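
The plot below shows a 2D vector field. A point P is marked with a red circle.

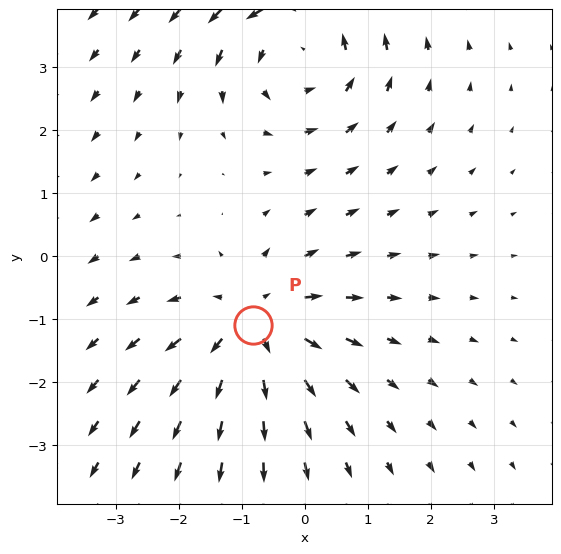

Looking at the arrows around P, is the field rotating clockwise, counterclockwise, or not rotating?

Near P at (-0.8, -1.1) the arrows show no circulation. The curl there is ≈0.

not rotating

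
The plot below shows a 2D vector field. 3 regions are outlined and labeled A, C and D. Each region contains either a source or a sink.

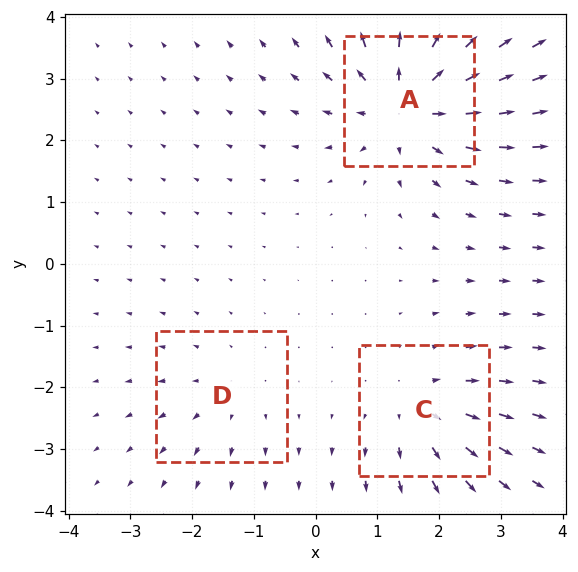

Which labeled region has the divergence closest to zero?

Divergence at each region's feature centre — A: about +5, C: about +3, D: about +2. Region D is closest to zero.

D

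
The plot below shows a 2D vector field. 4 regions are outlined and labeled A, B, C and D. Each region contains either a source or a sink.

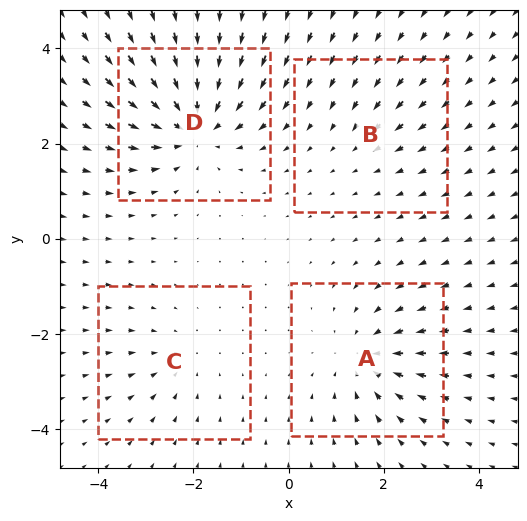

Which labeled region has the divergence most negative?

D

Divergence at each region's feature centre — A: about -5, B: about -2, C: about -3, D: about -7. Region D is most negative.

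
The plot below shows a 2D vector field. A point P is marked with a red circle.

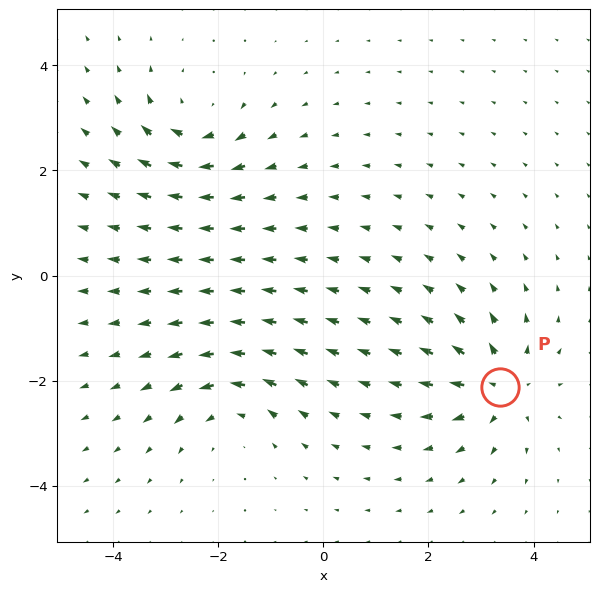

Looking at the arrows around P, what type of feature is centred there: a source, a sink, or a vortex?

source

At P (3.4, -2.1) the arrows spread outward. Divergence about +5, curl ≈0 — positive divergence with near-zero curl is a source.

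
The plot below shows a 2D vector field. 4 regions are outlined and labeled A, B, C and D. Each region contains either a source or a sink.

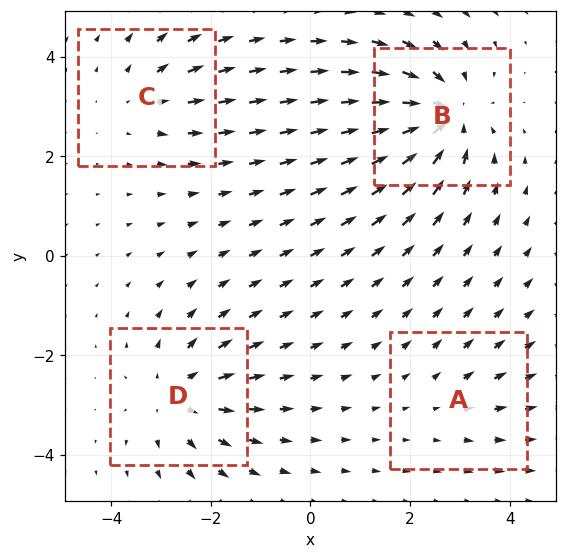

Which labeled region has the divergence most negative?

B

Divergence at each region's feature centre — A: about +2, B: about -6, C: about +3, D: about +5. Region B is most negative.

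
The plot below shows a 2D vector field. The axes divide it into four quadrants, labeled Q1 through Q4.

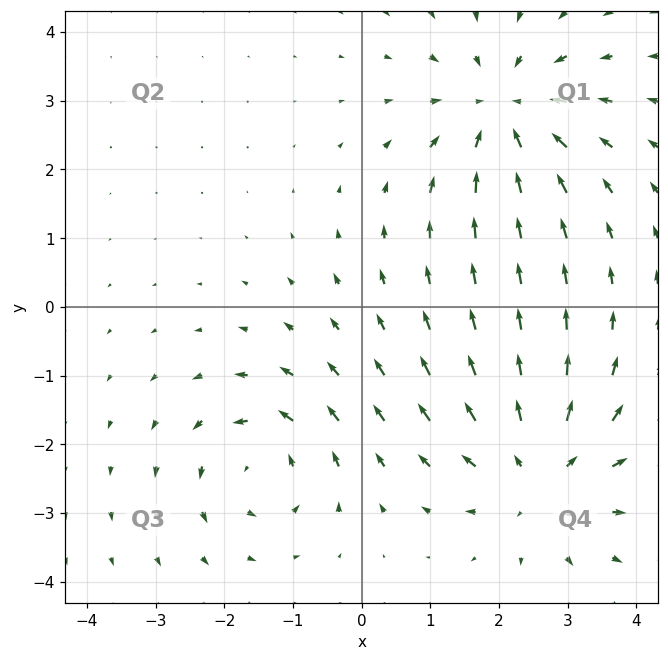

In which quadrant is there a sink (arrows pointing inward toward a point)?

Q1

The sink sits at approximately (2.1, 2.9), which lies in quadrant Q1. The divergence there is about -5, negative as expected for a sink.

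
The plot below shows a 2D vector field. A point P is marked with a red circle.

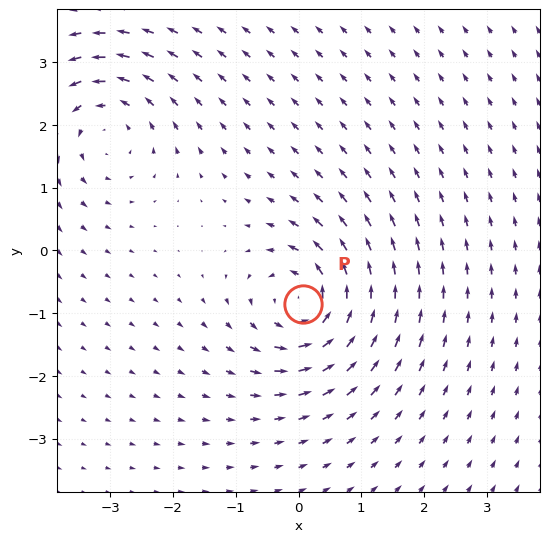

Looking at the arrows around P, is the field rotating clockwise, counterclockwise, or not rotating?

counterclockwise

Near P at (0.1, -0.8) the arrows circulate counterclockwise. The curl (z-component) there is about +6; positive curl means counterclockwise rotation.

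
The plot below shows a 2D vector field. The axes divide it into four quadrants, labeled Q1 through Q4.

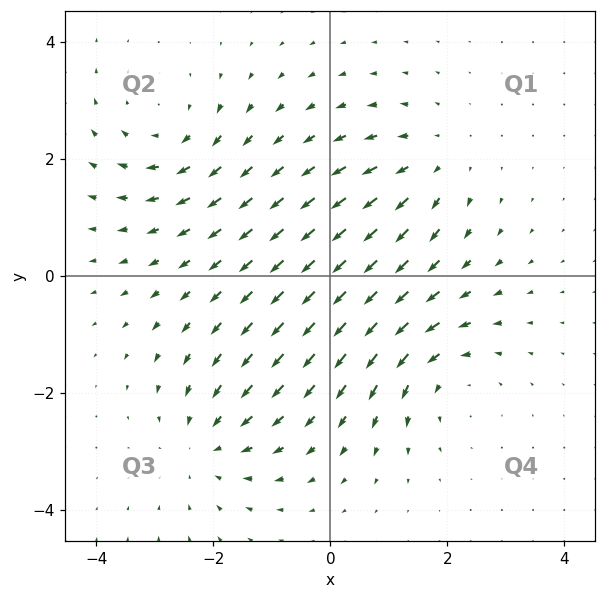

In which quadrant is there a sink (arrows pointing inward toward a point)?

The sink sits at approximately (-2.1, -2.9), which lies in quadrant Q3. The divergence there is about -3, negative as expected for a sink.

Q3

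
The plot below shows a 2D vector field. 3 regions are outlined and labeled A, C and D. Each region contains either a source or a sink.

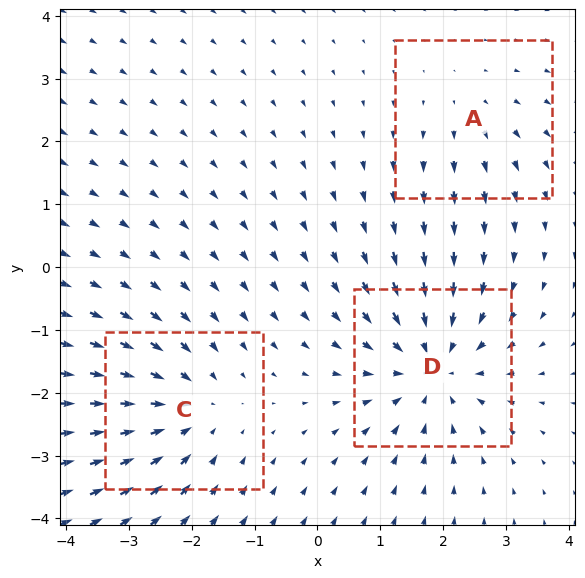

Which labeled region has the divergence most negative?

Divergence at each region's feature centre — A: about +2, C: about -3, D: about -4. Region D is most negative.

D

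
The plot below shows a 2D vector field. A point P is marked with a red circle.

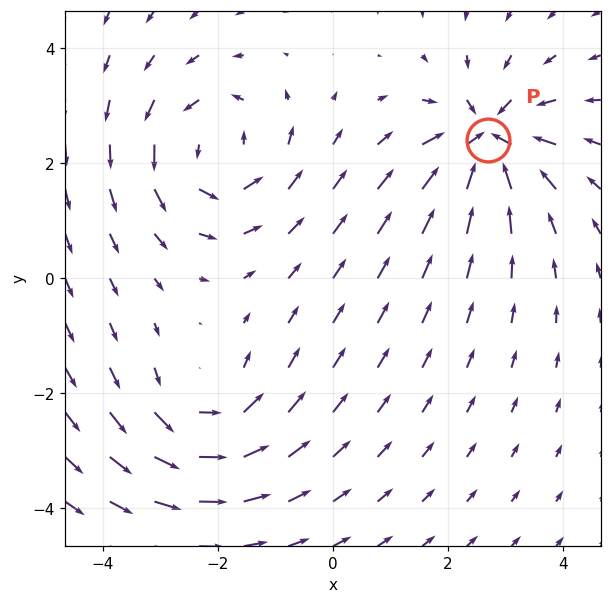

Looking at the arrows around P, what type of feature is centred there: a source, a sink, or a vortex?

At P (2.7, 2.4) the arrows converge inward. Divergence about -5, curl ≈0 — negative divergence with near-zero curl is a sink.

sink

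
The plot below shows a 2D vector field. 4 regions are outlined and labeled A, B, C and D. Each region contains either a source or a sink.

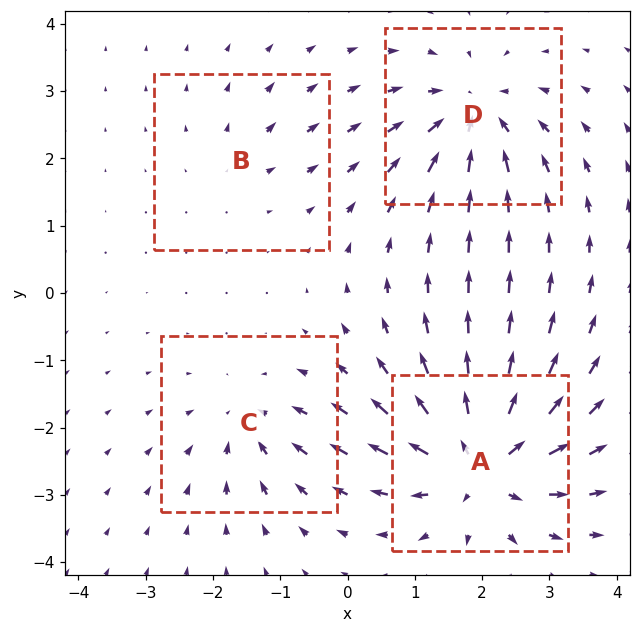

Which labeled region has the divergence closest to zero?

B

Divergence at each region's feature centre — A: about +7, B: about +2, C: about -4, D: about -5. Region B is closest to zero.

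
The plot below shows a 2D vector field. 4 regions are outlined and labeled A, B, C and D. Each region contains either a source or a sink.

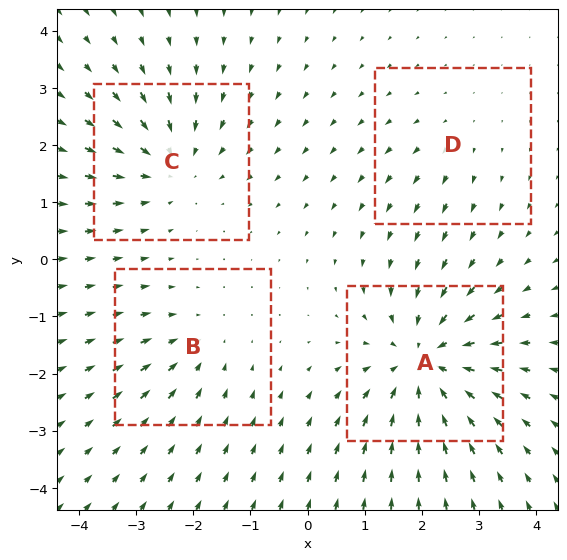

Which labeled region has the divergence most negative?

Divergence at each region's feature centre — A: about -6, B: about -3, C: about -4, D: about +2. Region A is most negative.

A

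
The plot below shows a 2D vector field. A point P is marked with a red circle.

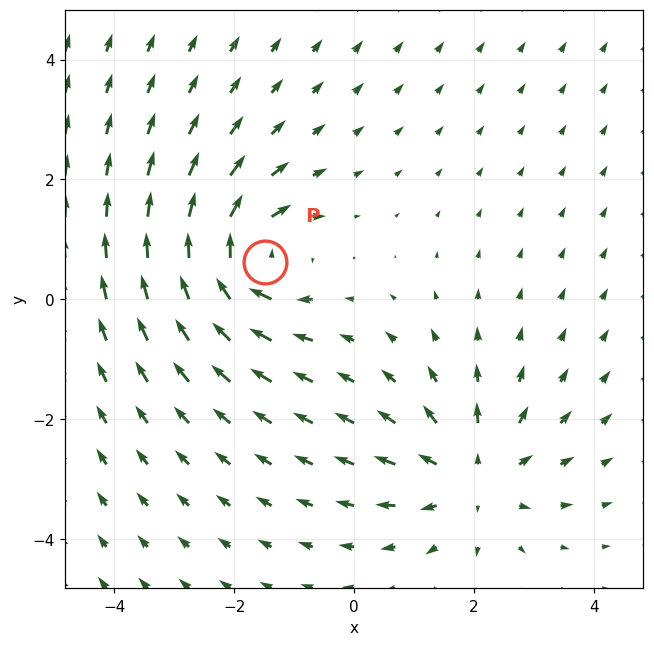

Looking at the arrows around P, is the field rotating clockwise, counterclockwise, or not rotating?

Near P at (-1.5, 0.6) the arrows circulate clockwise. The curl (z-component) there is about -6; negative curl means clockwise rotation.

clockwise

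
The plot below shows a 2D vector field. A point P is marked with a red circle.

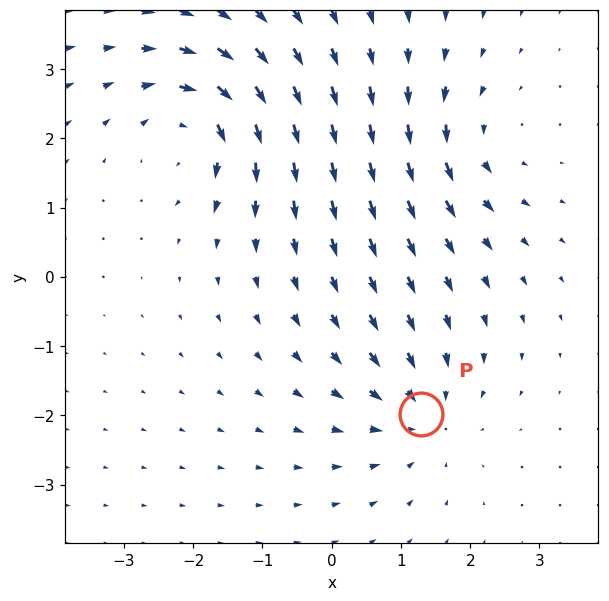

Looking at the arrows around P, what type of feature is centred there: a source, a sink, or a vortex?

sink

At P (1.3, -2.0) the arrows converge inward. Divergence about -4, curl ≈0 — negative divergence with near-zero curl is a sink.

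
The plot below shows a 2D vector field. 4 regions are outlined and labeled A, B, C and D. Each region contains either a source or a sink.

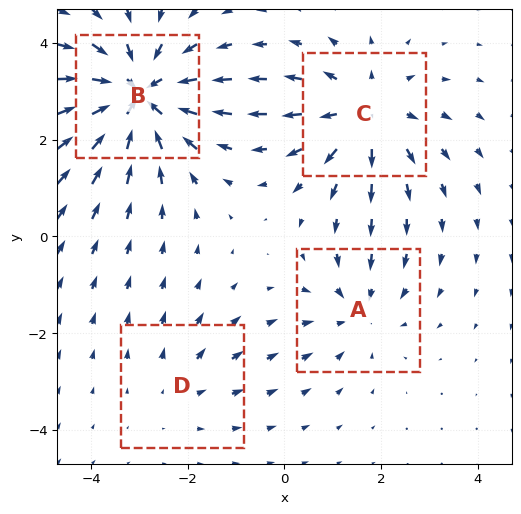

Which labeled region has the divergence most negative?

B

Divergence at each region's feature centre — A: about -3, B: about -7, C: about +5, D: about +2. Region B is most negative.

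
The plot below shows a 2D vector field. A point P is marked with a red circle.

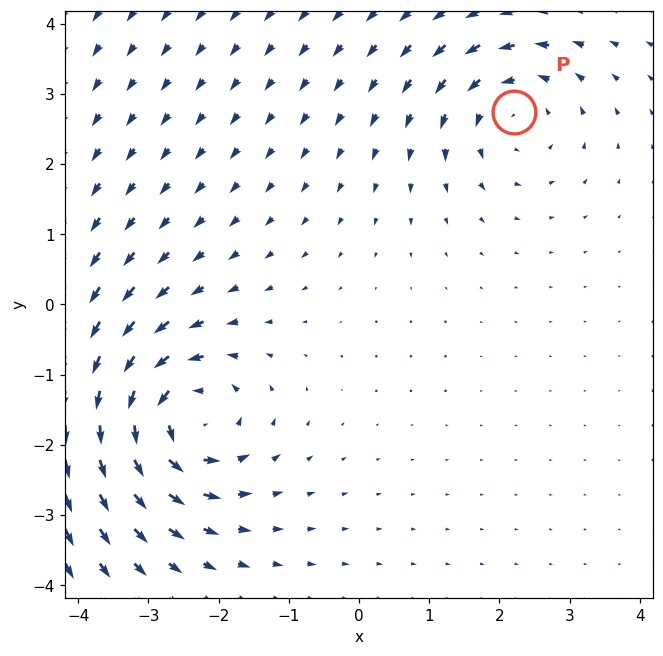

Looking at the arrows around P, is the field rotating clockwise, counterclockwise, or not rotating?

Near P at (2.2, 2.7) the arrows circulate counterclockwise. The curl (z-component) there is about +3; positive curl means counterclockwise rotation.

counterclockwise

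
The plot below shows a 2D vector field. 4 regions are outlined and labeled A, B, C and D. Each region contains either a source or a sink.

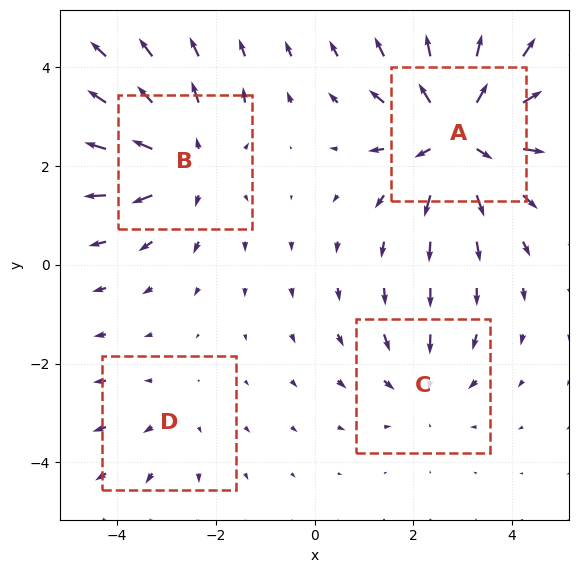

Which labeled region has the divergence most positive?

A

Divergence at each region's feature centre — A: about +6, B: about +4, C: about -3, D: about +2. Region A is most positive.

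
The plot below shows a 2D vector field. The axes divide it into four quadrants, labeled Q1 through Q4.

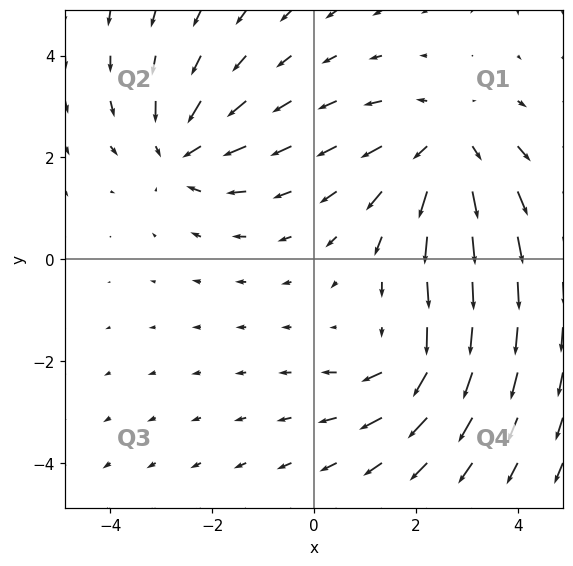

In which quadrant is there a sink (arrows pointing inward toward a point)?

Q2

The sink sits at approximately (-2.6, 2.1), which lies in quadrant Q2. The divergence there is about -3, negative as expected for a sink.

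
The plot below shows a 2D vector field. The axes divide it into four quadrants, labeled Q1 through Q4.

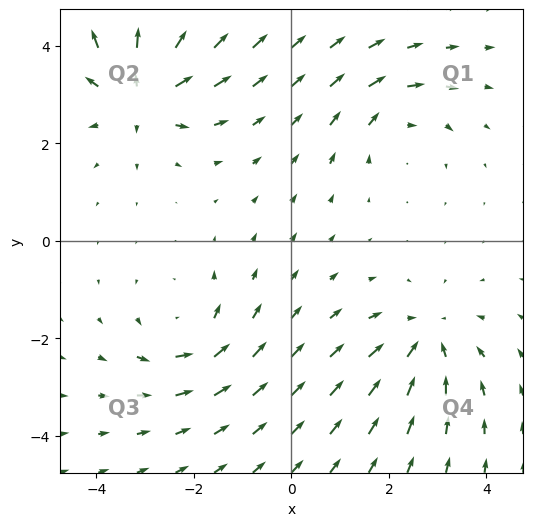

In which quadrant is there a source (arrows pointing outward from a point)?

Q2

The source sits at approximately (-3.1, 3.0), which lies in quadrant Q2. The divergence there is about +5, positive as expected for a source.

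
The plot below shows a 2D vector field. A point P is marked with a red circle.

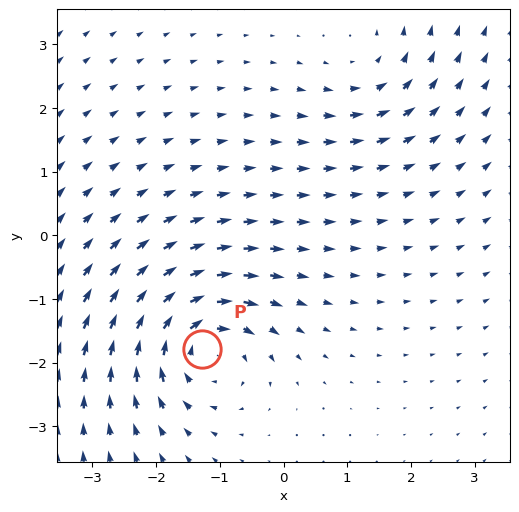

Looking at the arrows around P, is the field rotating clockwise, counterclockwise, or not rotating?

Near P at (-1.3, -1.8) the arrows circulate clockwise. The curl (z-component) there is about -6; negative curl means clockwise rotation.

clockwise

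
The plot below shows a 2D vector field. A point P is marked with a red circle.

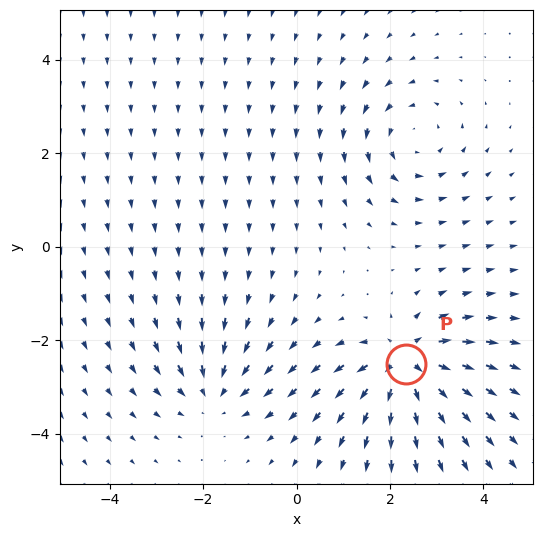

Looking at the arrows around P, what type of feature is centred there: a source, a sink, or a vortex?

source

At P (2.4, -2.5) the arrows spread outward. Divergence about +6, curl ≈0 — positive divergence with near-zero curl is a source.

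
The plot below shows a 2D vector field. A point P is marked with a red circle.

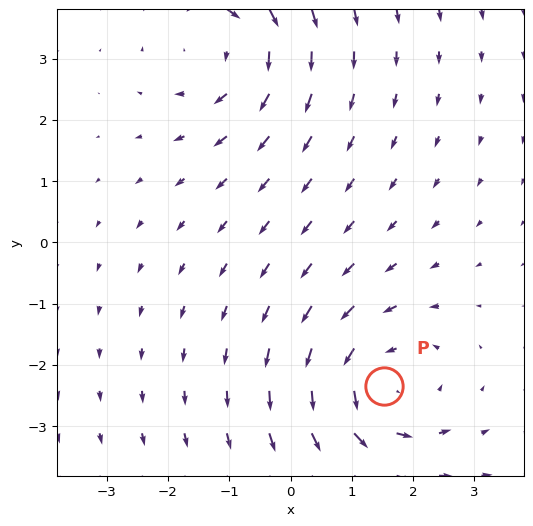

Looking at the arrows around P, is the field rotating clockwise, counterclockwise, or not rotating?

counterclockwise

Near P at (1.5, -2.3) the arrows circulate counterclockwise. The curl (z-component) there is about +2; positive curl means counterclockwise rotation.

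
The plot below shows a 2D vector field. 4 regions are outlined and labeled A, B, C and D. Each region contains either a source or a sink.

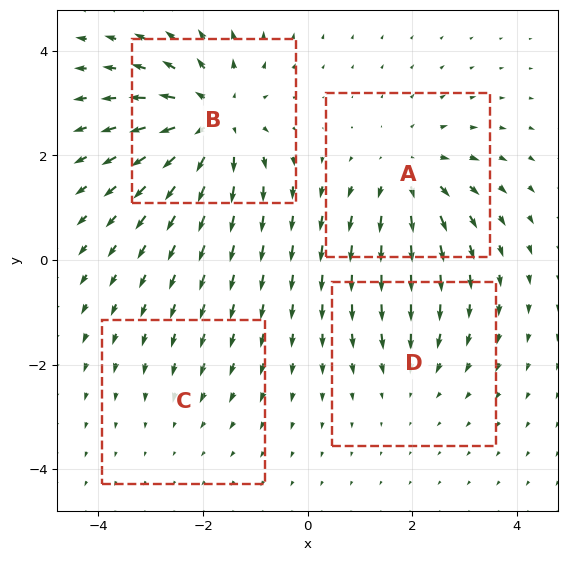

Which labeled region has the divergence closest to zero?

Divergence at each region's feature centre — A: about +5, B: about +7, C: about -2, D: about -3. Region C is closest to zero.

C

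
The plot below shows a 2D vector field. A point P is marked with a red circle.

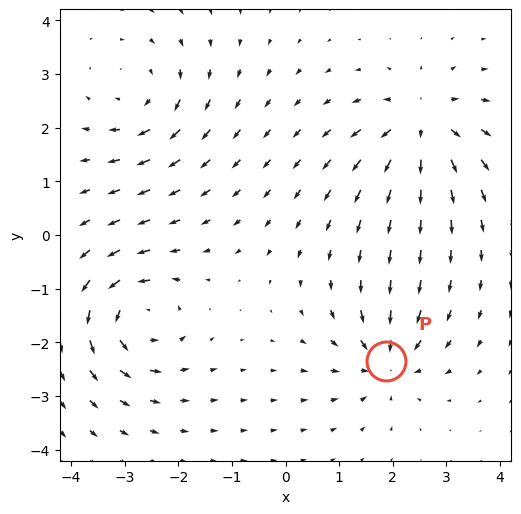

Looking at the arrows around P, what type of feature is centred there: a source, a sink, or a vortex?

sink

At P (1.9, -2.3) the arrows converge inward. Divergence about -5, curl ≈0 — negative divergence with near-zero curl is a sink.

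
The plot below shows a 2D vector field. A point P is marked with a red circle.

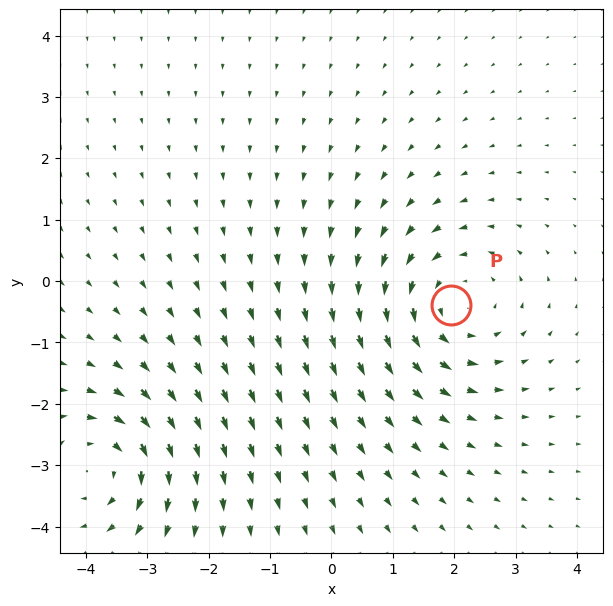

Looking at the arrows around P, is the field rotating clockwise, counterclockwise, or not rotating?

Near P at (2.0, -0.4) the arrows circulate counterclockwise. The curl (z-component) there is about +4; positive curl means counterclockwise rotation.

counterclockwise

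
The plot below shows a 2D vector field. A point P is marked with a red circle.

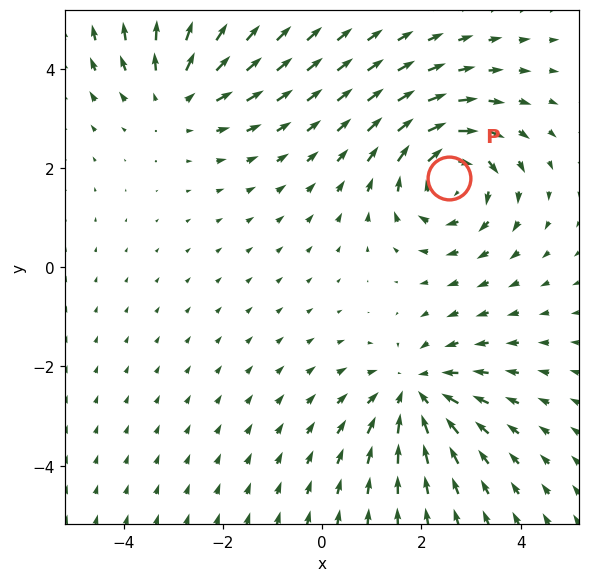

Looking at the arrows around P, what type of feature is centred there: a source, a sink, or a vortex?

At P (2.6, 1.8) the arrows circulate clockwise. Divergence ≈0, curl about -5 — near-zero divergence with nonzero curl is a vortex.

vortex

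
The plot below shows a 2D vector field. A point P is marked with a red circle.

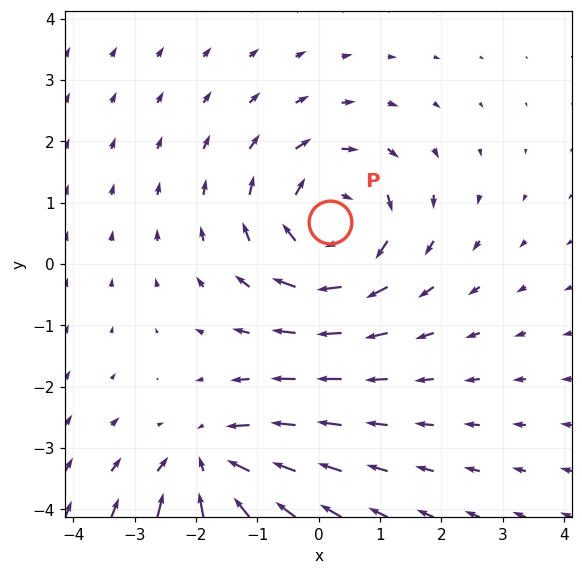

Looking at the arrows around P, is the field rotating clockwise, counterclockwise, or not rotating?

clockwise

Near P at (0.2, 0.7) the arrows circulate clockwise. The curl (z-component) there is about -4; negative curl means clockwise rotation.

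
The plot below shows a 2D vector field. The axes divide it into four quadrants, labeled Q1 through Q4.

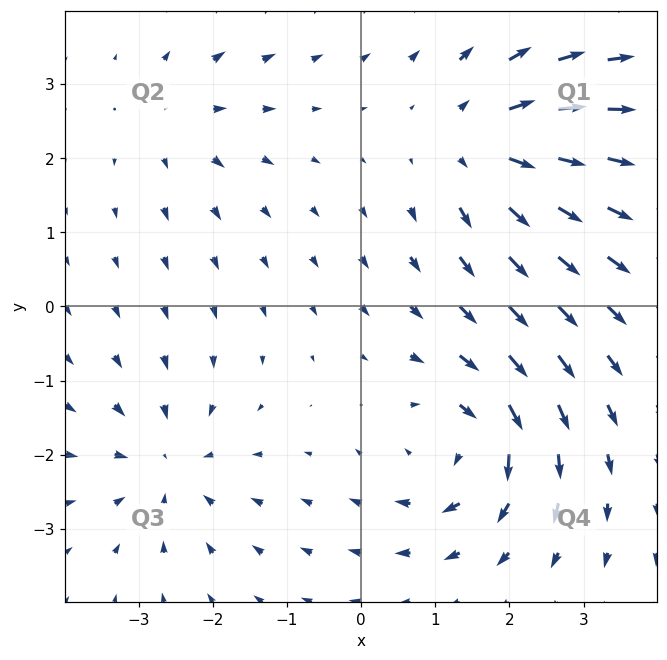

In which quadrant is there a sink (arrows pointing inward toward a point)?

The sink sits at approximately (-2.6, -2.1), which lies in quadrant Q3. The divergence there is about -4, negative as expected for a sink.

Q3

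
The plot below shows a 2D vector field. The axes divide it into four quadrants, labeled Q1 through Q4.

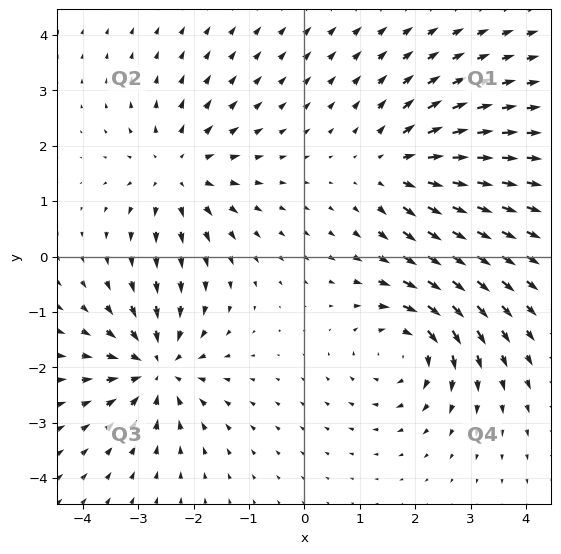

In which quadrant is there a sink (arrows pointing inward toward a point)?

Q3

The sink sits at approximately (-2.7, -2.0), which lies in quadrant Q3. The divergence there is about -5, negative as expected for a sink.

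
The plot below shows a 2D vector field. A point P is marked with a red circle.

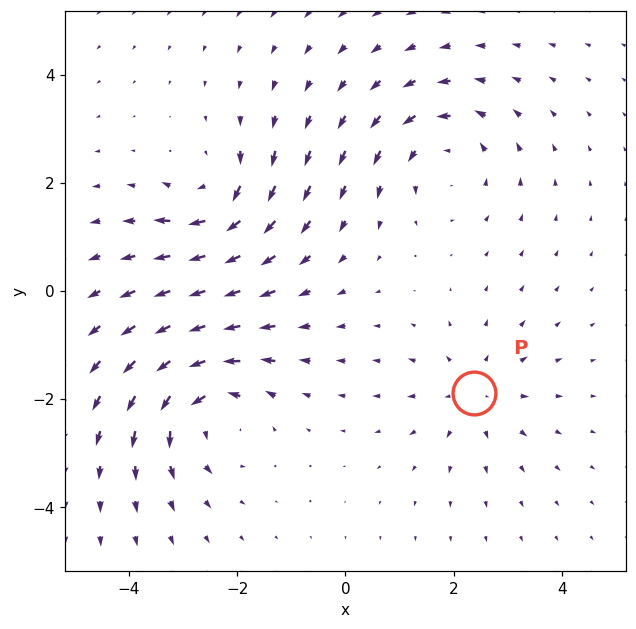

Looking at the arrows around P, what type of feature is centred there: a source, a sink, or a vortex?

At P (2.4, -1.9) the arrows spread outward. Divergence about +3, curl ≈0 — positive divergence with near-zero curl is a source.

source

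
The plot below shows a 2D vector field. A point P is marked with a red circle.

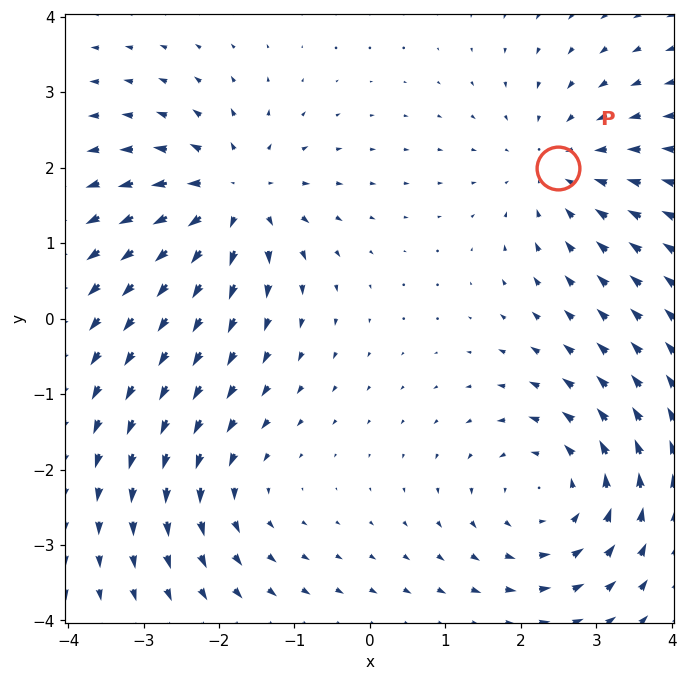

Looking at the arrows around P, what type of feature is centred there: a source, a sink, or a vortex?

sink

At P (2.5, 2.0) the arrows converge inward. Divergence about -3, curl ≈0 — negative divergence with near-zero curl is a sink.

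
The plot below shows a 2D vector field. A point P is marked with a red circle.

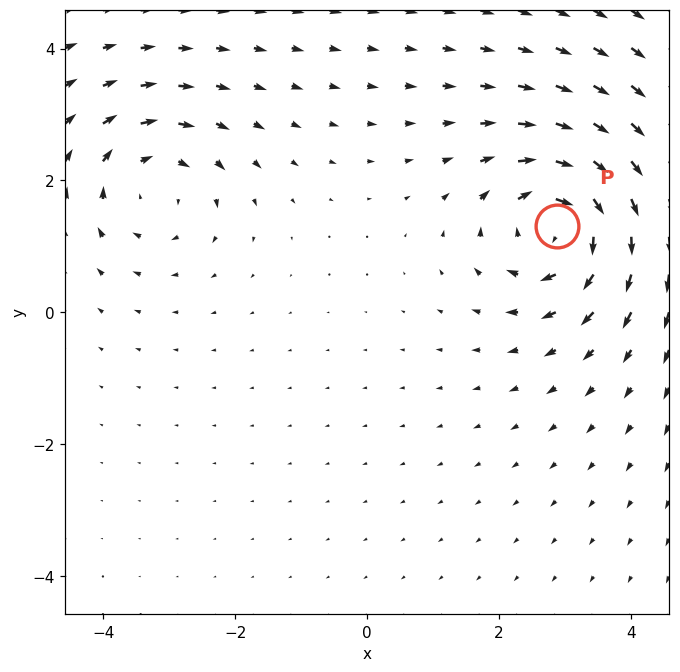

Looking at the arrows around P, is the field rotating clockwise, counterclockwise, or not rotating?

Near P at (2.9, 1.3) the arrows circulate clockwise. The curl (z-component) there is about -6; negative curl means clockwise rotation.

clockwise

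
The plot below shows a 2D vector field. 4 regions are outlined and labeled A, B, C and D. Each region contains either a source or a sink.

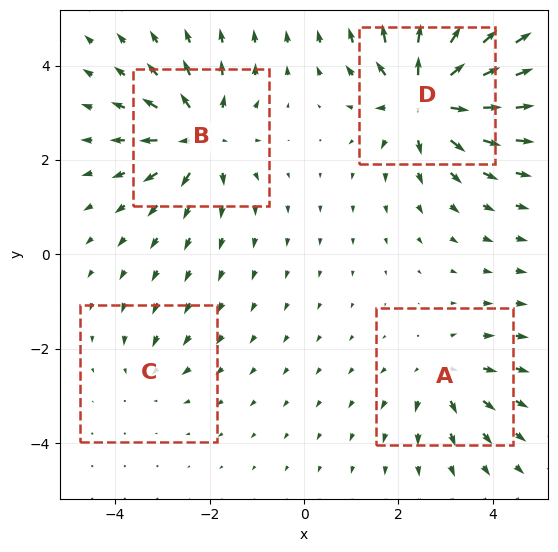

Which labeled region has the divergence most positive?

Divergence at each region's feature centre — A: about +4, B: about +6, C: about -2, D: about +8. Region D is most positive.

D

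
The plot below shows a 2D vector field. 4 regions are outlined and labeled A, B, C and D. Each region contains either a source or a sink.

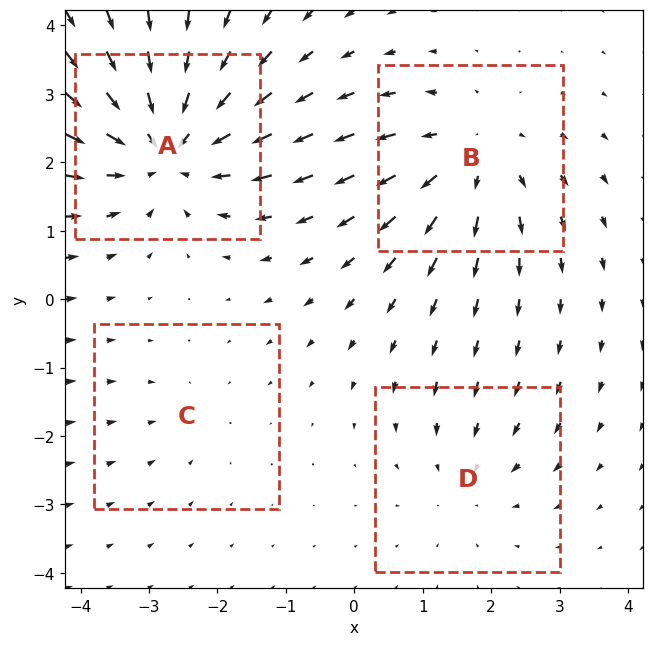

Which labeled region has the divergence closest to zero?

Divergence at each region's feature centre — A: about -6, B: about +4, C: about -2, D: about -3. Region C is closest to zero.

C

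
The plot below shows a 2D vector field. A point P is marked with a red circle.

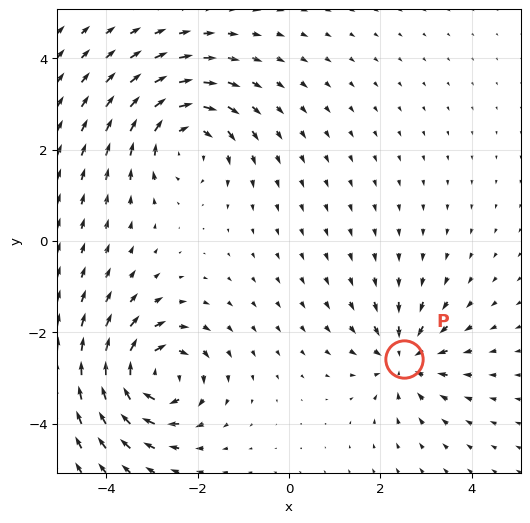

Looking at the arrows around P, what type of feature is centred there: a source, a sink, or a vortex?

At P (2.5, -2.6) the arrows converge inward. Divergence about -4, curl ≈0 — negative divergence with near-zero curl is a sink.

sink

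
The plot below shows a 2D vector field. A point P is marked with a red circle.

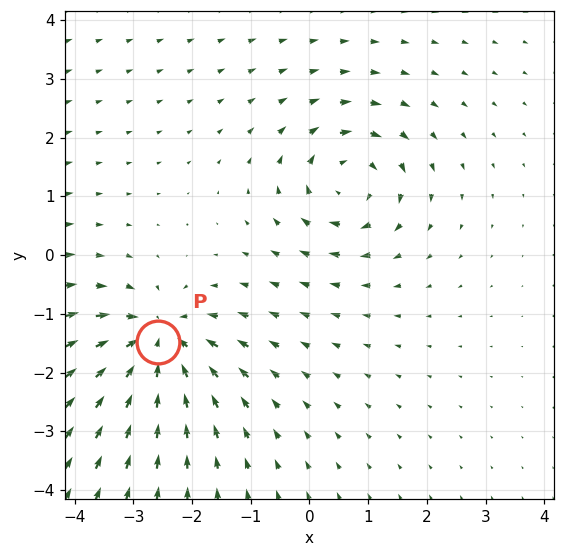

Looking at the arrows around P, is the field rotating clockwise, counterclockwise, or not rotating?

not rotating

Near P at (-2.6, -1.5) the arrows show no circulation. The curl there is ≈0.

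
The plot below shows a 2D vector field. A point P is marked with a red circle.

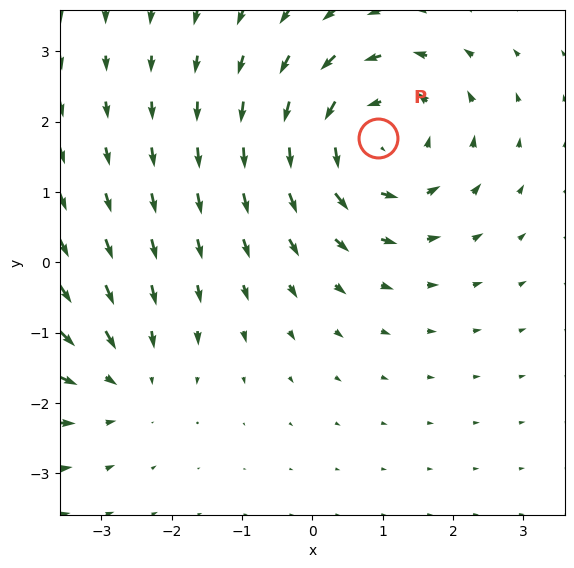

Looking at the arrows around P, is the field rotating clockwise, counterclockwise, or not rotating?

counterclockwise

Near P at (0.9, 1.8) the arrows circulate counterclockwise. The curl (z-component) there is about +4; positive curl means counterclockwise rotation.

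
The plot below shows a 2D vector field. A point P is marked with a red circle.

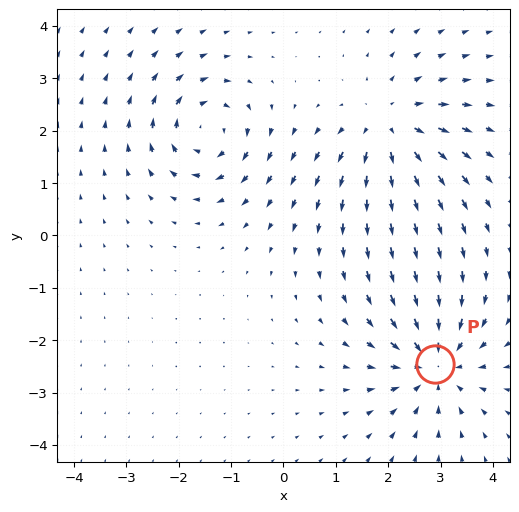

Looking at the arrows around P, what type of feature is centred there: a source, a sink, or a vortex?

At P (2.9, -2.5) the arrows converge inward. Divergence about -5, curl ≈0 — negative divergence with near-zero curl is a sink.

sink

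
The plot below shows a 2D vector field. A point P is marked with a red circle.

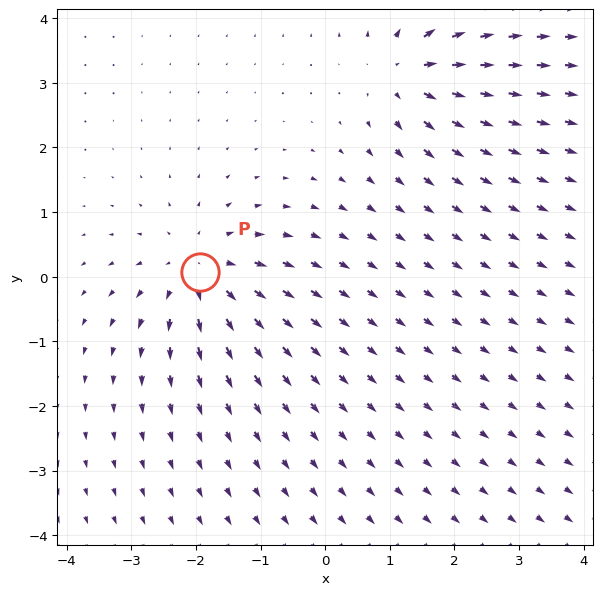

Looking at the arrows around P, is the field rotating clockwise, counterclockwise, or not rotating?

not rotating

Near P at (-1.9, 0.1) the arrows show no circulation. The curl there is ≈0.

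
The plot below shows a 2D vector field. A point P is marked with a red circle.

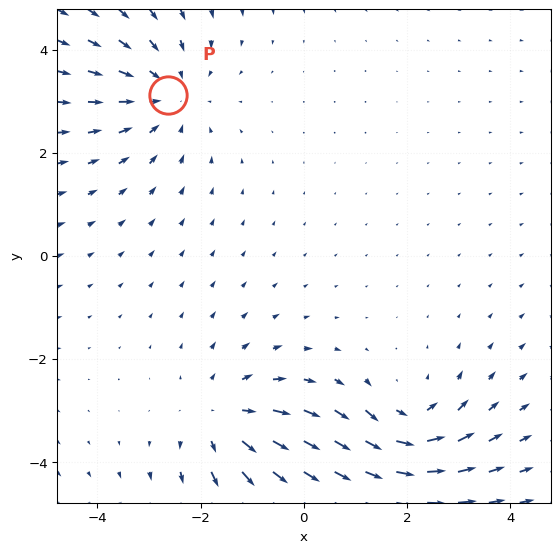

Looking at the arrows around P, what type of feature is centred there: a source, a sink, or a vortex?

sink

At P (-2.6, 3.1) the arrows converge inward. Divergence about -3, curl ≈0 — negative divergence with near-zero curl is a sink.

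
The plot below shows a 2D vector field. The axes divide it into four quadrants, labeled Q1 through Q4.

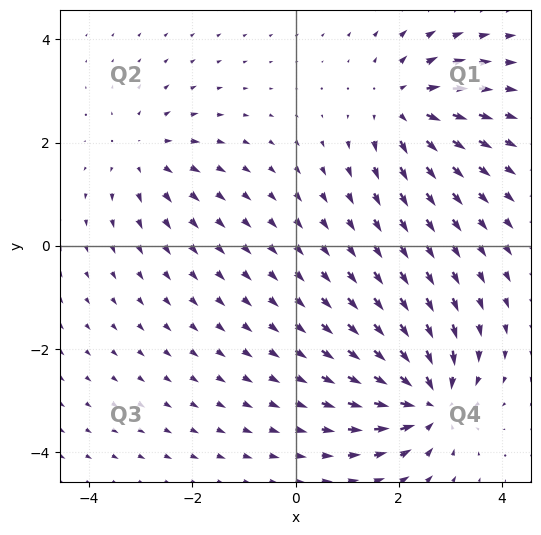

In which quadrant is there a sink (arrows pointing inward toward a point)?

The sink sits at approximately (2.6, -3.0), which lies in quadrant Q4. The divergence there is about -7, negative as expected for a sink.

Q4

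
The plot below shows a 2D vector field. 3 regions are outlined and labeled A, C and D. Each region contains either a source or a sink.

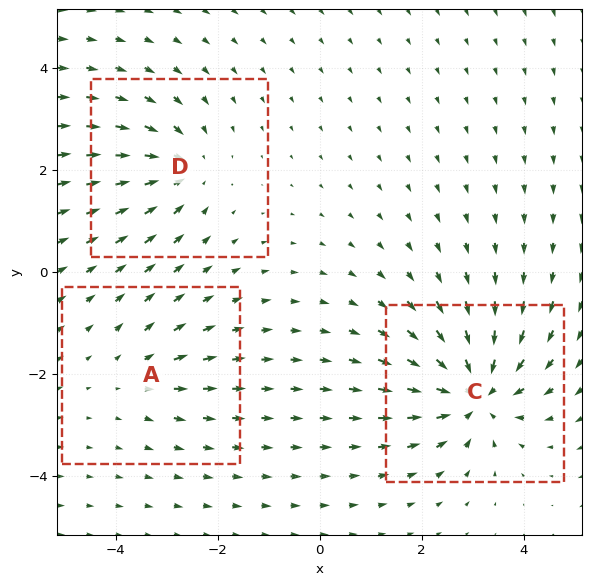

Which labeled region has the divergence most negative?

C

Divergence at each region's feature centre — A: about +2, C: about -6, D: about -4. Region C is most negative.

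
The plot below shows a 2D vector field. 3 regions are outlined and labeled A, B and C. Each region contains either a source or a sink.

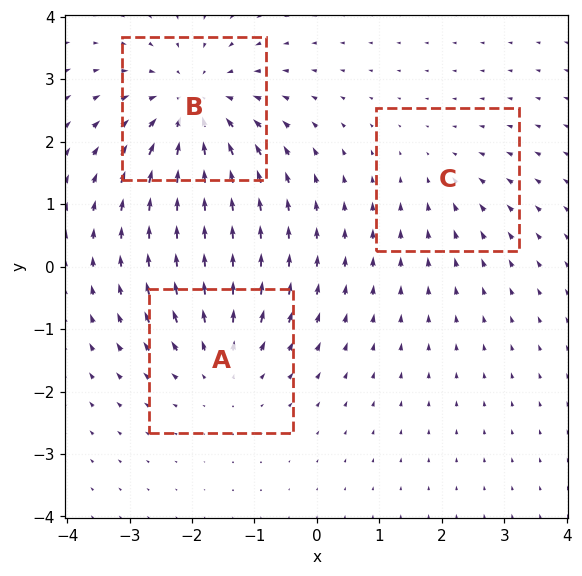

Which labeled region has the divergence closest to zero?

C

Divergence at each region's feature centre — A: about +3, B: about -4, C: about -2. Region C is closest to zero.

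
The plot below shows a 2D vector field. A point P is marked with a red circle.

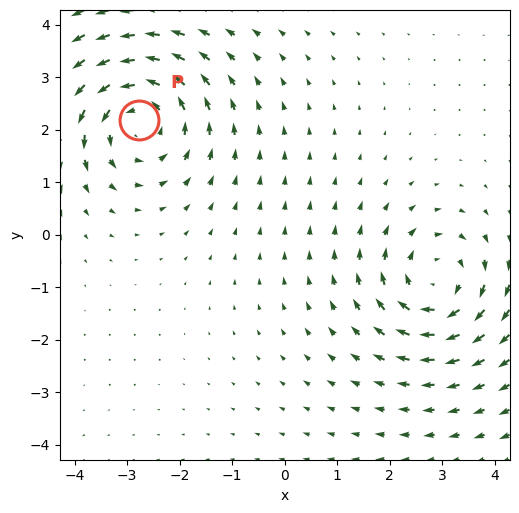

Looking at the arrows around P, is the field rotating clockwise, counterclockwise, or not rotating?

Near P at (-2.8, 2.2) the arrows circulate counterclockwise. The curl (z-component) there is about +4; positive curl means counterclockwise rotation.

counterclockwise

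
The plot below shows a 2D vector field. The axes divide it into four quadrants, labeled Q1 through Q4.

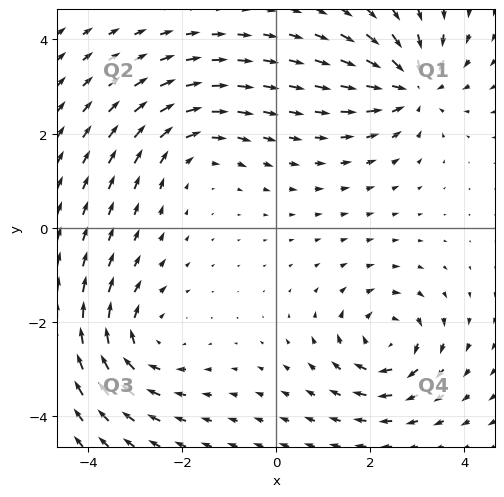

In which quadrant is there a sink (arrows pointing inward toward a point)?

Q1

The sink sits at approximately (2.9, 3.0), which lies in quadrant Q1. The divergence there is about -5, negative as expected for a sink.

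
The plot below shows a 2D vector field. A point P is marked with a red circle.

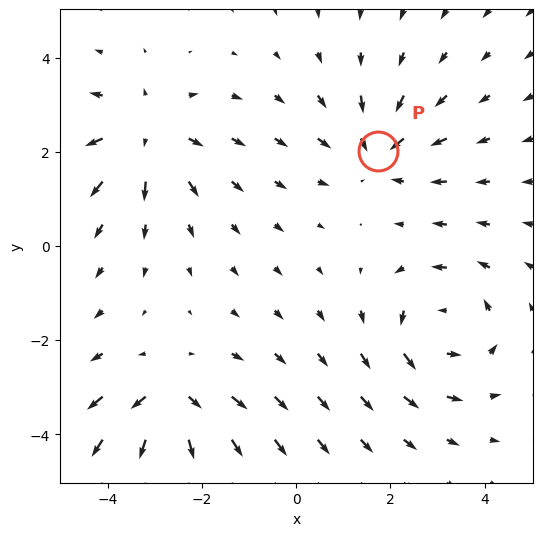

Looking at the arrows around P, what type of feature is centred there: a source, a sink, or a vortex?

At P (1.7, 2.0) the arrows converge inward. Divergence about -3, curl ≈0 — negative divergence with near-zero curl is a sink.

sink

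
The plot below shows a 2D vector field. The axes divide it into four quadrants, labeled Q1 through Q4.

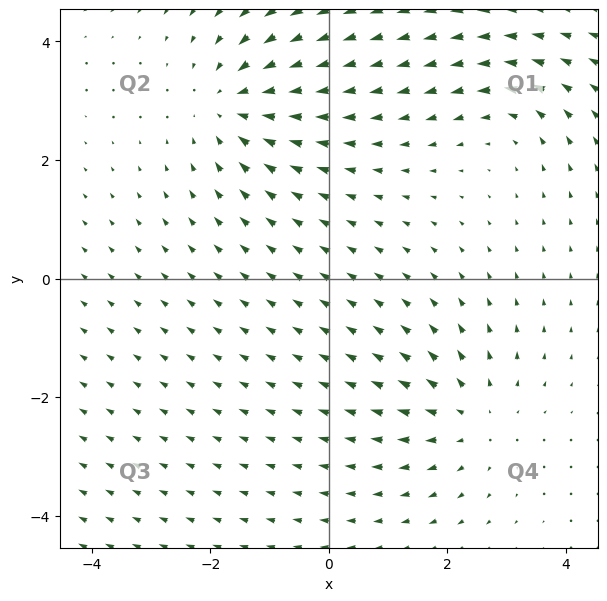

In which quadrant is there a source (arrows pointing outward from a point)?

The source sits at approximately (2.4, -2.4), which lies in quadrant Q4. The divergence there is about +3, positive as expected for a source.

Q4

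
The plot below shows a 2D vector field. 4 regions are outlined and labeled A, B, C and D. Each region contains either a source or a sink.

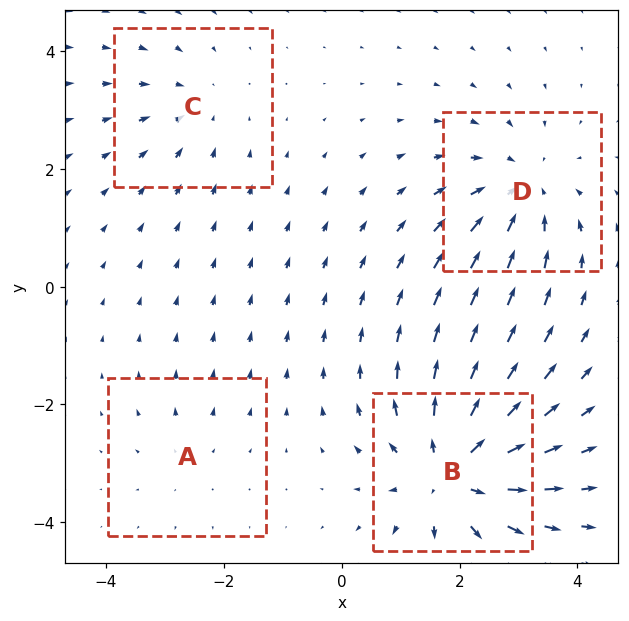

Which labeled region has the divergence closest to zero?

A

Divergence at each region's feature centre — A: about +2, B: about +7, C: about -3, D: about -5. Region A is closest to zero.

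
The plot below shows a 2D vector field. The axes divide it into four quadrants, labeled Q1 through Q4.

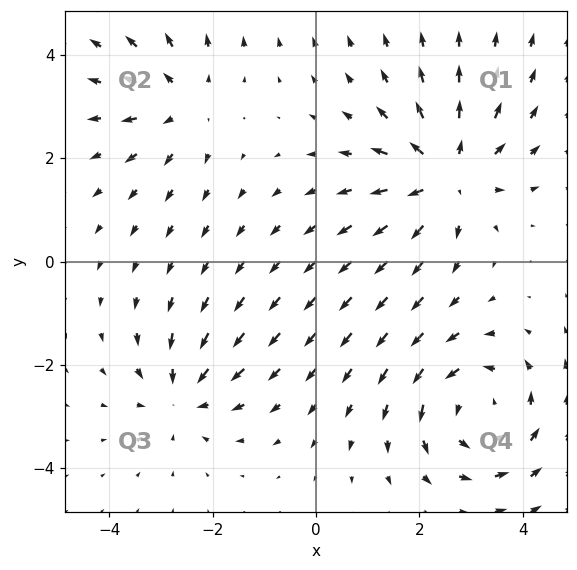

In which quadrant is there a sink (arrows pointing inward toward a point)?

Q3

The sink sits at approximately (-2.6, -2.6), which lies in quadrant Q3. The divergence there is about -3, negative as expected for a sink.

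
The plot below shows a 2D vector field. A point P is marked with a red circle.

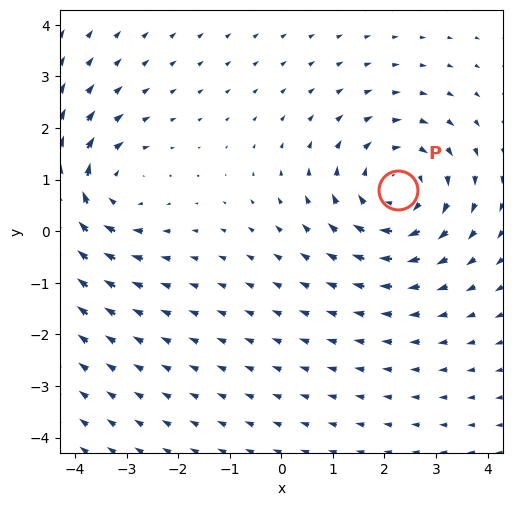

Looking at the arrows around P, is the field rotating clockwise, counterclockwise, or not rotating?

clockwise

Near P at (2.3, 0.8) the arrows circulate clockwise. The curl (z-component) there is about -4; negative curl means clockwise rotation.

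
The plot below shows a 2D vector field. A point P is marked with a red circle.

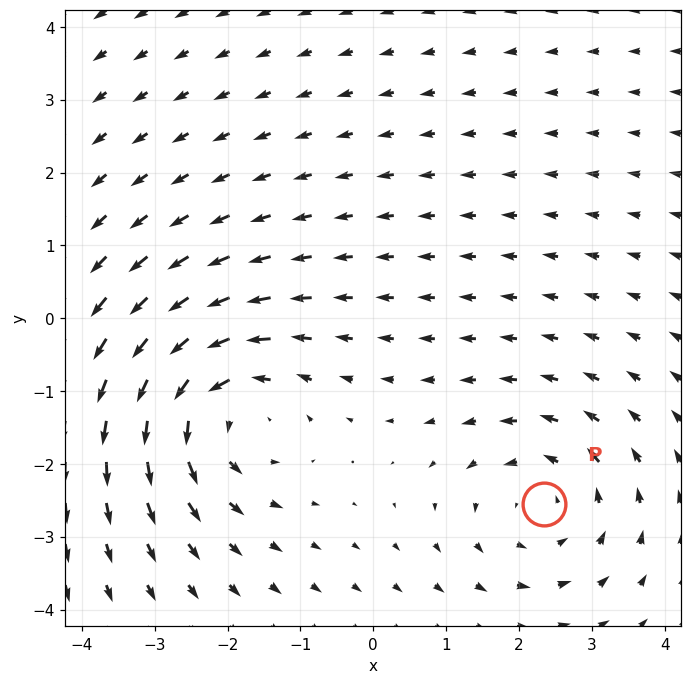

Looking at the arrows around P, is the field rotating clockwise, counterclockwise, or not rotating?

counterclockwise

Near P at (2.3, -2.5) the arrows circulate counterclockwise. The curl (z-component) there is about +2; positive curl means counterclockwise rotation.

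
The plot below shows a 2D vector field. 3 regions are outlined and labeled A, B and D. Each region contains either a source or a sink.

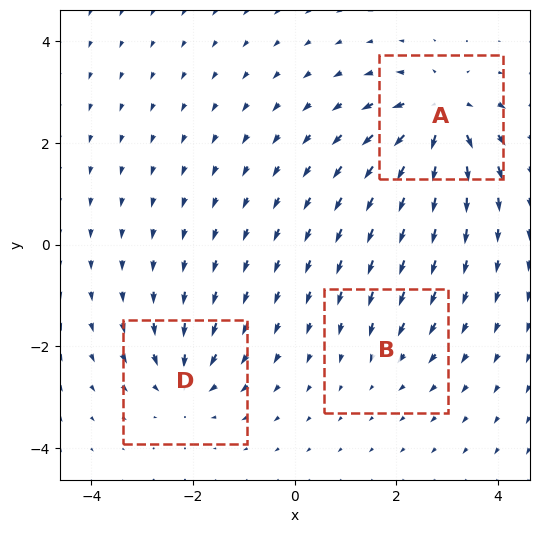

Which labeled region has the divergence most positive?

Divergence at each region's feature centre — A: about +6, B: about -2, D: about -4. Region A is most positive.

A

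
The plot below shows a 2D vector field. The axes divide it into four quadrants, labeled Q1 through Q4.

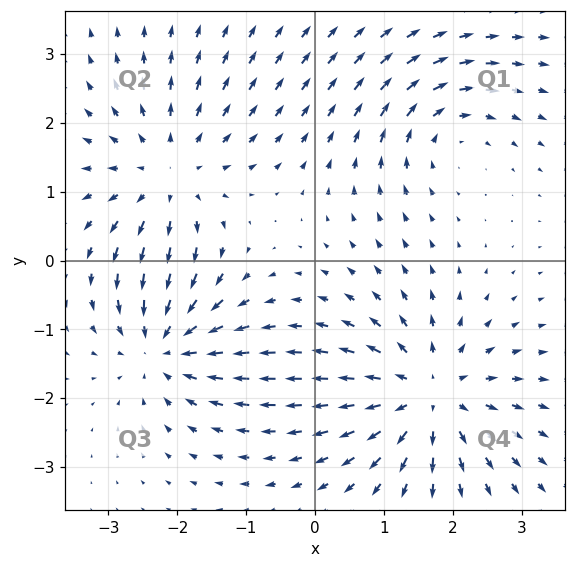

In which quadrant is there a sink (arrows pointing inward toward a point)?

Q3

The sink sits at approximately (-2.2, -1.2), which lies in quadrant Q3. The divergence there is about -4, negative as expected for a sink.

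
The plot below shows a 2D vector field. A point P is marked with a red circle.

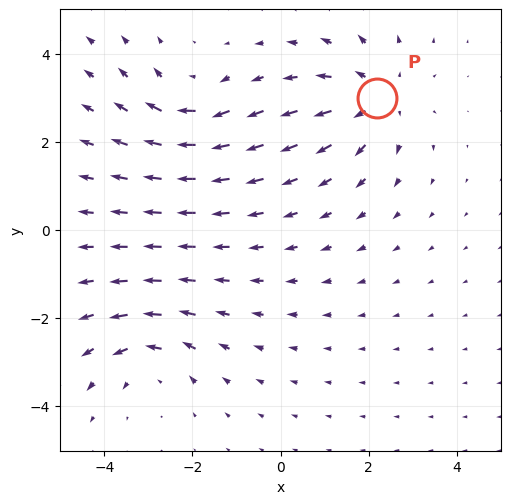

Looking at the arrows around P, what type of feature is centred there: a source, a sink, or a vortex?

At P (2.2, 3.0) the arrows spread outward. Divergence about +3, curl ≈0 — positive divergence with near-zero curl is a source.

source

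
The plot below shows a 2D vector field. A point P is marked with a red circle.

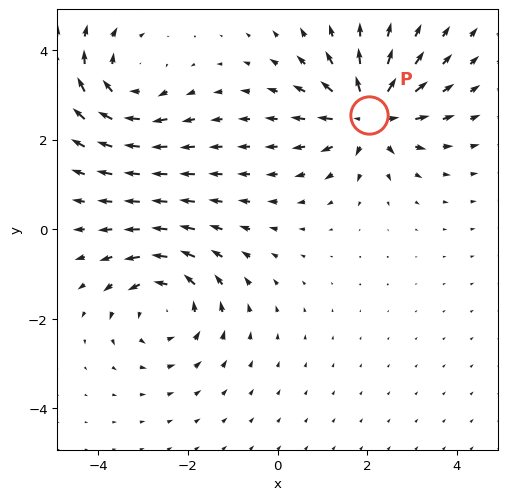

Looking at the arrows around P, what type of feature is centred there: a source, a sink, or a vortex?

source

At P (2.0, 2.5) the arrows spread outward. Divergence about +7, curl ≈0 — positive divergence with near-zero curl is a source.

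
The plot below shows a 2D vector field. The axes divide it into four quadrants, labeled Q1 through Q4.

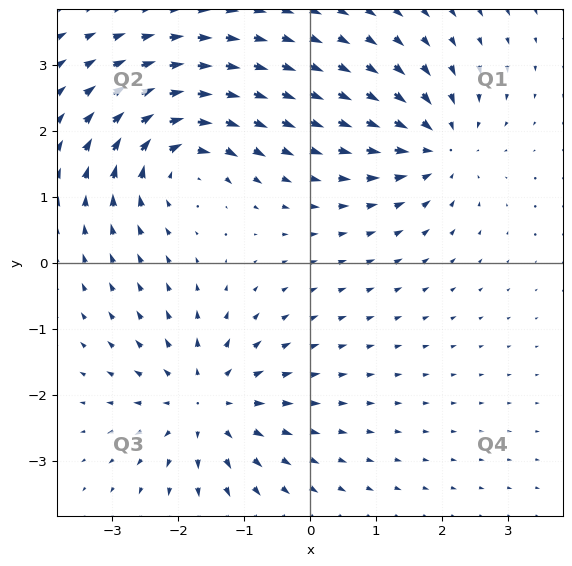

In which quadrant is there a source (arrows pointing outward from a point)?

The source sits at approximately (-1.6, -2.1), which lies in quadrant Q3. The divergence there is about +5, positive as expected for a source.

Q3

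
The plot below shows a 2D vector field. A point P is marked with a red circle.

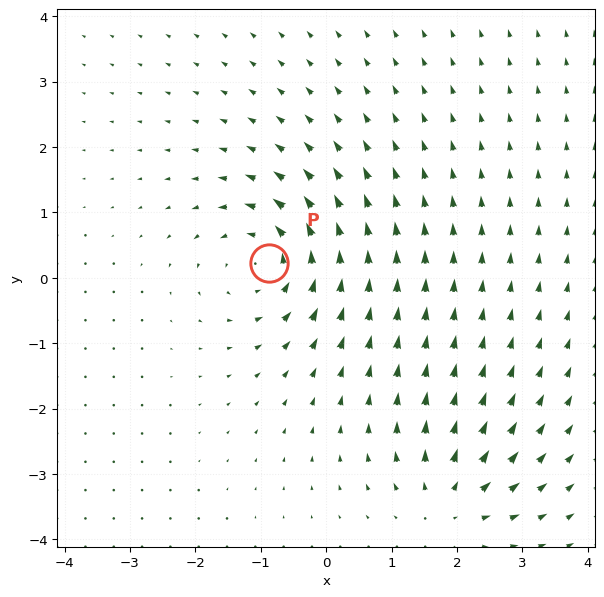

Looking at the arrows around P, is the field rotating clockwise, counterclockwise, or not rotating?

Near P at (-0.9, 0.2) the arrows circulate counterclockwise. The curl (z-component) there is about +4; positive curl means counterclockwise rotation.

counterclockwise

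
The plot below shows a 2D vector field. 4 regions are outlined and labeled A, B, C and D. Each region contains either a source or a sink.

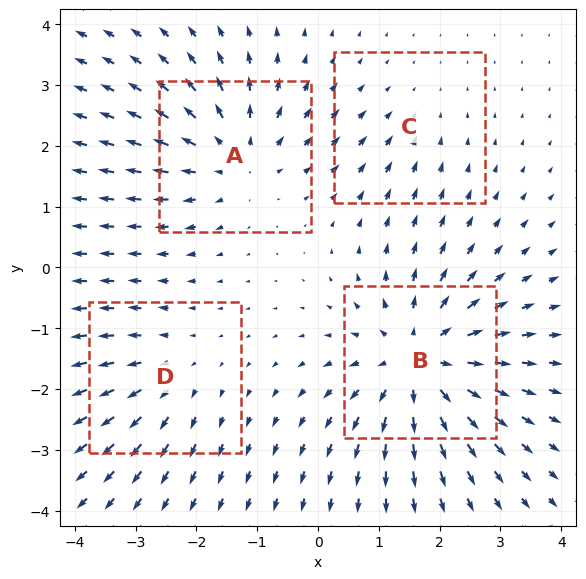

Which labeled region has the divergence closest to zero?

Divergence at each region's feature centre — A: about +5, B: about +7, C: about -2, D: about +3. Region C is closest to zero.

C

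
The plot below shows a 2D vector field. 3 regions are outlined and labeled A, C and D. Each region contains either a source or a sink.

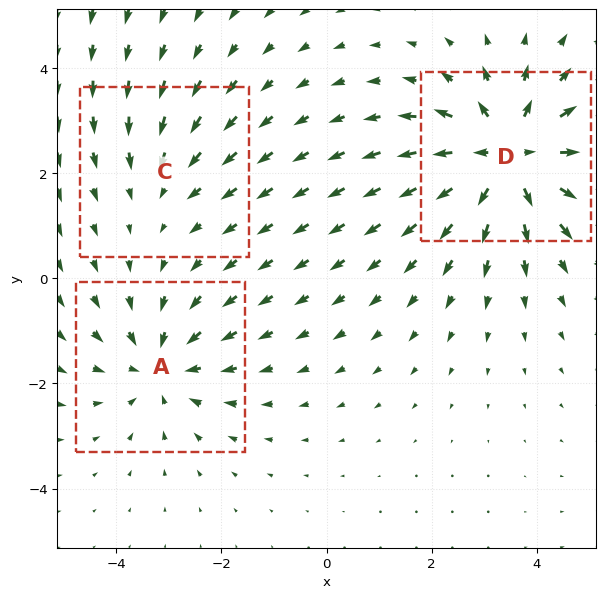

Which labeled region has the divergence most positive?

Divergence at each region's feature centre — A: about -3, C: about -2, D: about +5. Region D is most positive.

D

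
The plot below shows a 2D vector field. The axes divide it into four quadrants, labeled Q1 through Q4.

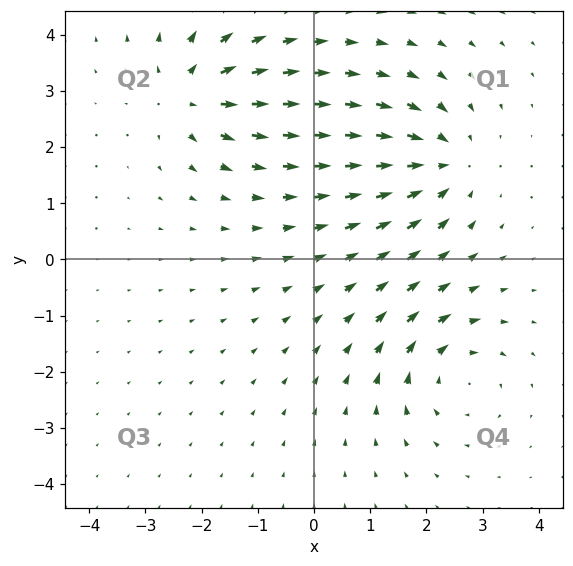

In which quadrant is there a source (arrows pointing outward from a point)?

Q2

The source sits at approximately (-2.2, 2.9), which lies in quadrant Q2. The divergence there is about +5, positive as expected for a source.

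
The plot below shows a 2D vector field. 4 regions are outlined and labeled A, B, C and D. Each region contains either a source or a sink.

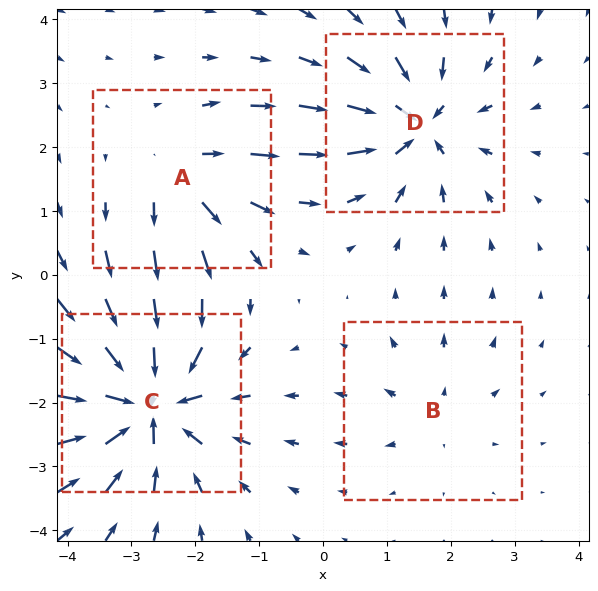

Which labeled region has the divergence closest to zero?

B

Divergence at each region's feature centre — A: about +4, B: about +2, C: about -8, D: about -6. Region B is closest to zero.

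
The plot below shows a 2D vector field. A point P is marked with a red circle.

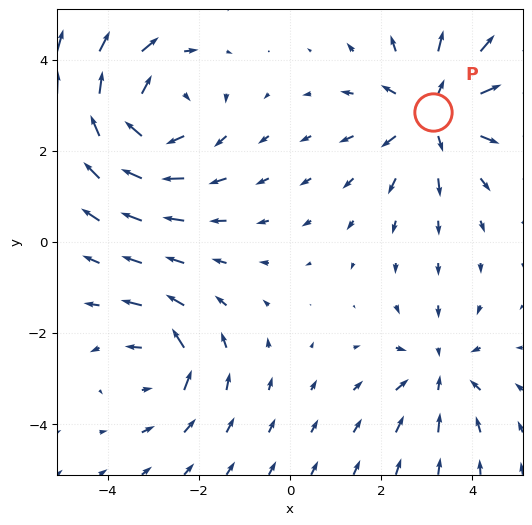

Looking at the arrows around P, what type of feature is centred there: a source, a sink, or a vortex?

At P (3.1, 2.9) the arrows spread outward. Divergence about +4, curl ≈0 — positive divergence with near-zero curl is a source.

source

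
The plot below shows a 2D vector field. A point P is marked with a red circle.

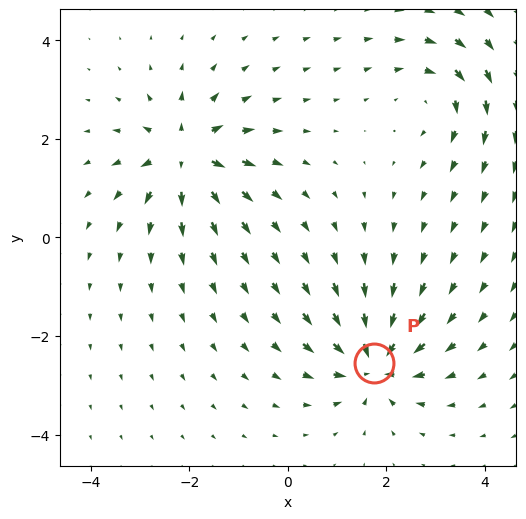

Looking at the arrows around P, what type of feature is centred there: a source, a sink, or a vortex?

sink

At P (1.8, -2.5) the arrows converge inward. Divergence about -7, curl ≈0 — negative divergence with near-zero curl is a sink.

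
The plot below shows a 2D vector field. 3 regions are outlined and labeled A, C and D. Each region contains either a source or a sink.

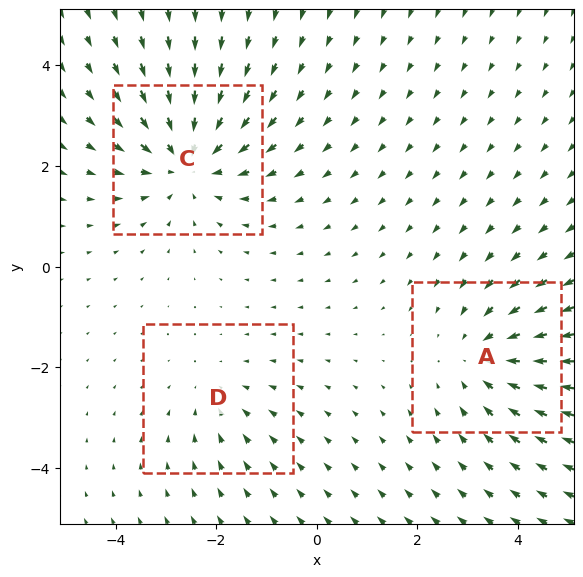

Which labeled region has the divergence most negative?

Divergence at each region's feature centre — A: about -3, C: about -4, D: about -2. Region C is most negative.

C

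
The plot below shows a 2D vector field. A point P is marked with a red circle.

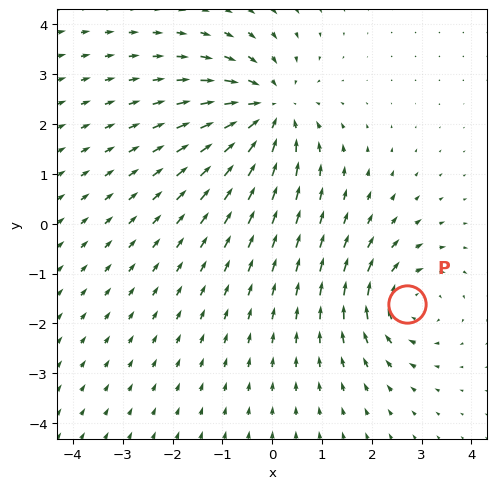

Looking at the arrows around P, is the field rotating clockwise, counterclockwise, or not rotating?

clockwise

Near P at (2.7, -1.6) the arrows circulate clockwise. The curl (z-component) there is about -4; negative curl means clockwise rotation.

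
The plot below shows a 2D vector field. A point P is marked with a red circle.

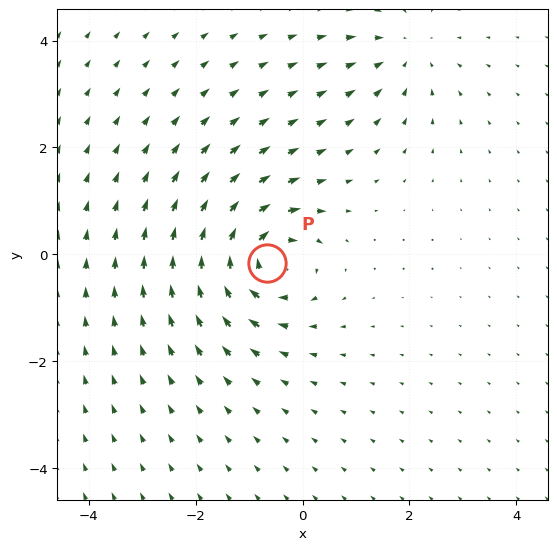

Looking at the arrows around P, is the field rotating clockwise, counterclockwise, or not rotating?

clockwise

Near P at (-0.7, -0.2) the arrows circulate clockwise. The curl (z-component) there is about -5; negative curl means clockwise rotation.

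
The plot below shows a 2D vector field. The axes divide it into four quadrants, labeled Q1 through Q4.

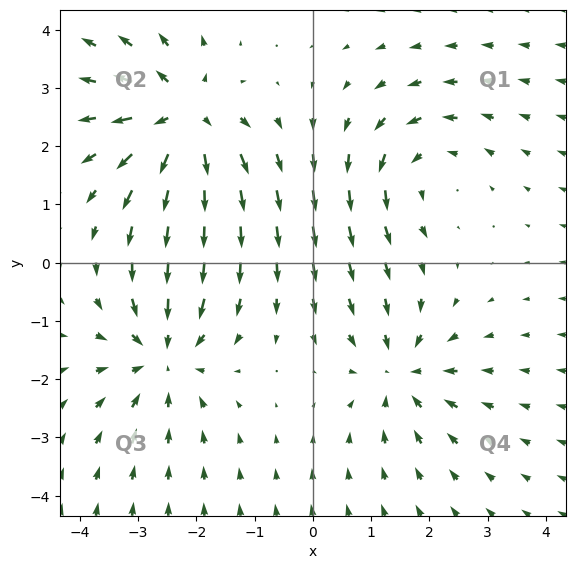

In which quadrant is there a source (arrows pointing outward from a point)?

The source sits at approximately (-2.2, 2.5), which lies in quadrant Q2. The divergence there is about +5, positive as expected for a source.

Q2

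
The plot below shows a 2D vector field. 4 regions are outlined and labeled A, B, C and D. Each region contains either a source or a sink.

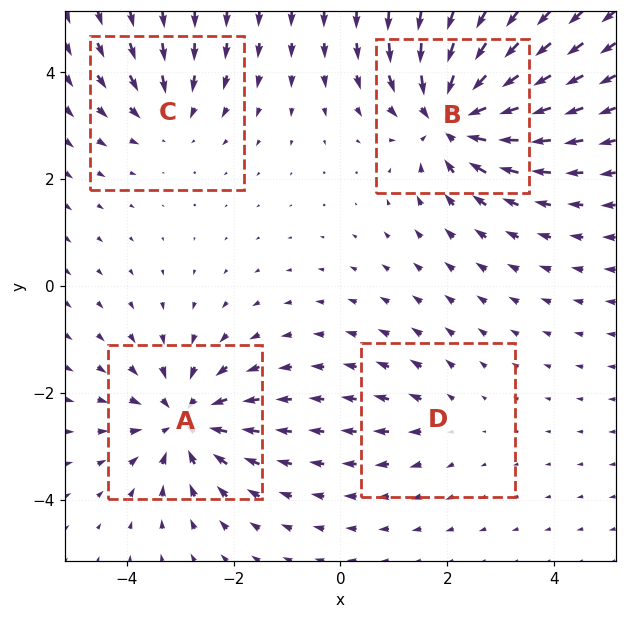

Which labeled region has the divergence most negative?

B

Divergence at each region's feature centre — A: about -5, B: about -7, C: about -3, D: about +2. Region B is most negative.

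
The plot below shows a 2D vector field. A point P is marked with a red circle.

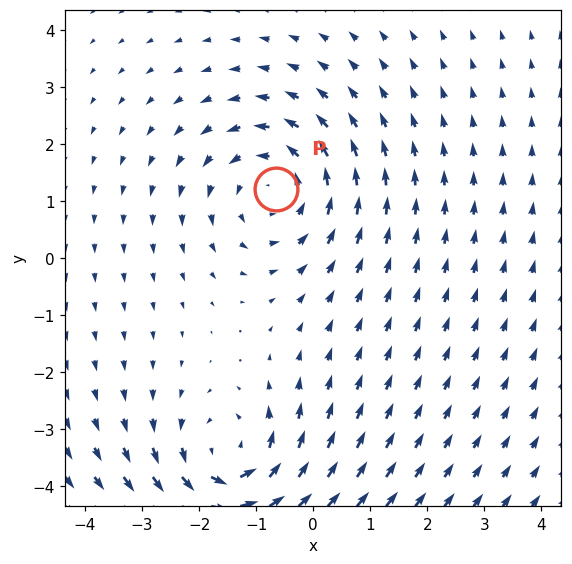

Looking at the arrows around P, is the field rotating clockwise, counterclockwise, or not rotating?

counterclockwise

Near P at (-0.7, 1.2) the arrows circulate counterclockwise. The curl (z-component) there is about +3; positive curl means counterclockwise rotation.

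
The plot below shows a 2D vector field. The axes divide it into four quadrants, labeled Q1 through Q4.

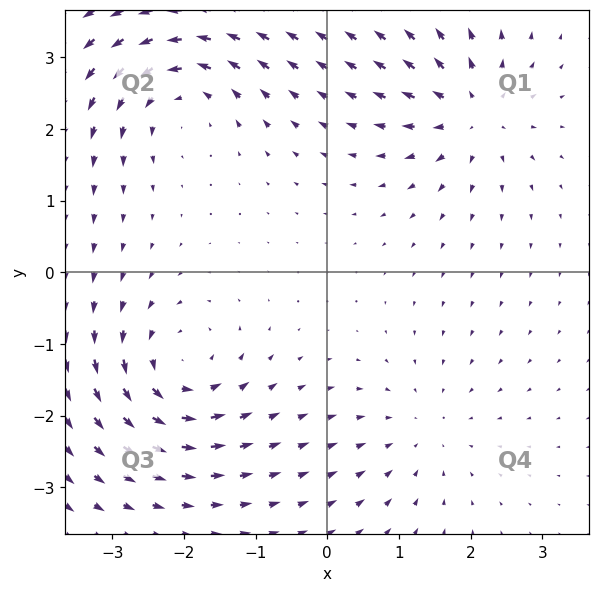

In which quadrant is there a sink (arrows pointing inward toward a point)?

Q4

The sink sits at approximately (1.3, -2.2), which lies in quadrant Q4. The divergence there is about -3, negative as expected for a sink.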